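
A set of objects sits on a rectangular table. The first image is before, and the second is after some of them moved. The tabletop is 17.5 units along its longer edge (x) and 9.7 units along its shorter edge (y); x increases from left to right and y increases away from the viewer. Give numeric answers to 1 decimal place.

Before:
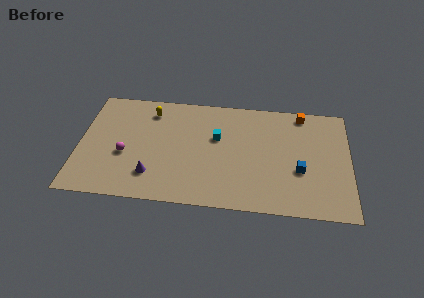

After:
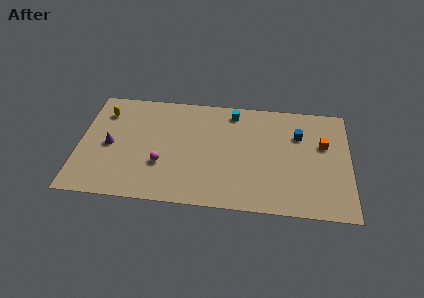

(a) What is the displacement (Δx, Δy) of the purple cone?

(-2.8, 2.3)

From the two frames, the purple cone sits at roughly (4.8, 2.3) before and (2.0, 4.6) after.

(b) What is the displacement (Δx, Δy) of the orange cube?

(1.4, -2.6)

The orange cube was at about (14.4, 8.7) and moved to about (15.8, 6.1).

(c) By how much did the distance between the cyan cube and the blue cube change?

-1.3

The distance was about 5.9 in the first image and 4.6 in the second, so they moved 1.3 units closer together.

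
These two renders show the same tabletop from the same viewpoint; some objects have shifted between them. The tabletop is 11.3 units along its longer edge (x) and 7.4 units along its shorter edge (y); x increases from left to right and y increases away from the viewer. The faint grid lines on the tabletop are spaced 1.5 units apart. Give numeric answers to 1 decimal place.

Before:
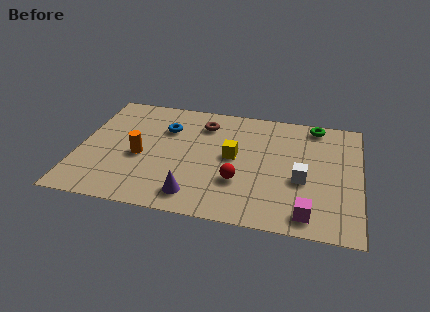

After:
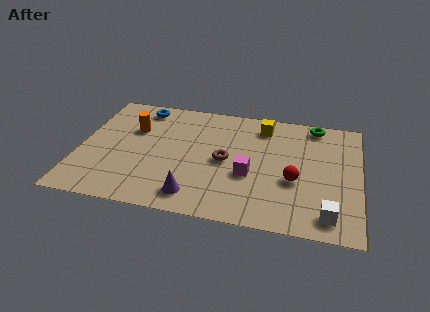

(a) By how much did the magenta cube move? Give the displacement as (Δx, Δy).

(-2.4, 1.9)

The magenta cube started near (9.3, 1.0) and ended near (6.9, 2.9).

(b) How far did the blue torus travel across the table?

1.6

From (3.4, 5.2) to (2.3, 6.4), the blue torus covered √(1.1² + 1.2²) ≈ 1.6 units.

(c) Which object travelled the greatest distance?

the magenta cube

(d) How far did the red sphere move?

2.3

From (6.5, 2.4) to (8.7, 2.9), the red sphere covered √(2.2² + 0.5²) ≈ 2.3 units.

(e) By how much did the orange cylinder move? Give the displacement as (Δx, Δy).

(-0.4, 1.7)

From the two frames, the orange cylinder sits at roughly (2.5, 3.2) before and (2.1, 4.9) after.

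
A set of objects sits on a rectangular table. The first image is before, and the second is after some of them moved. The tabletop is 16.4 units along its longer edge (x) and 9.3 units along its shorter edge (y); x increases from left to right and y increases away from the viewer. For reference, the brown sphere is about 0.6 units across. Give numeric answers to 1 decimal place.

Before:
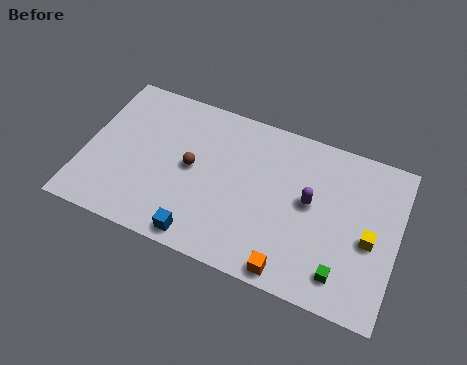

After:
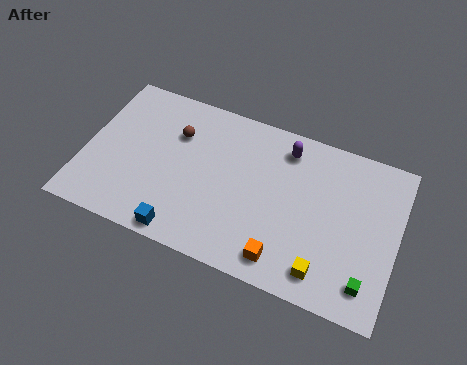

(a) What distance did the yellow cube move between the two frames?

3.3

From (15.0, 4.1) to (12.9, 1.5), the yellow cube covered √(2.1² + 2.6²) ≈ 3.3 units.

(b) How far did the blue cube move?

0.9

The blue cube was near (6.5, 1.0) before and (5.6, 0.9) after, so it travelled √(0.9² + 0.1²) ≈ 0.9 units.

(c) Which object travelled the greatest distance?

the yellow cube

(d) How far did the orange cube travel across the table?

0.6

The orange cube was near (11.2, 0.9) before and (10.8, 1.4) after, so it travelled √(0.4² + 0.5²) ≈ 0.6 units.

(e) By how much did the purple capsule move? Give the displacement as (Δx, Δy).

(-1.5, 2.6)

From the two frames, the purple capsule sits at roughly (11.8, 5.1) before and (10.3, 7.7) after.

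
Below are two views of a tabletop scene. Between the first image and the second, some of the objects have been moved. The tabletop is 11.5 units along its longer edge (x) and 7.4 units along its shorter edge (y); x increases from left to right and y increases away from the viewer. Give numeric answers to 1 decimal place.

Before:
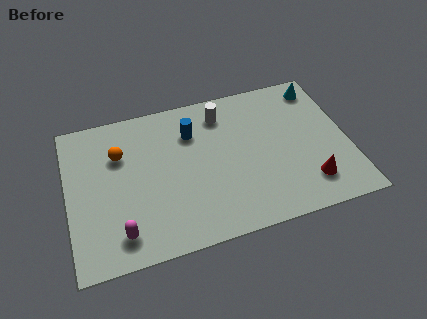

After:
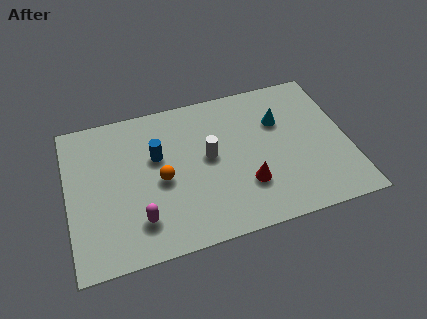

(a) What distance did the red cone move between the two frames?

2.6

The red cone was near (9.7, 1.6) before and (7.2, 2.2) after, so it travelled √(2.5² + 0.6²) ≈ 2.6 units.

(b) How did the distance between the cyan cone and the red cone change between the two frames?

-1.6

Before: roughly 4.8 units apart; after: 3.2. That's 1.6 units closer together.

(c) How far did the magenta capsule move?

0.9

From (2.0, 1.3) to (2.8, 1.7), the magenta capsule covered √(0.8² + 0.4²) ≈ 0.9 units.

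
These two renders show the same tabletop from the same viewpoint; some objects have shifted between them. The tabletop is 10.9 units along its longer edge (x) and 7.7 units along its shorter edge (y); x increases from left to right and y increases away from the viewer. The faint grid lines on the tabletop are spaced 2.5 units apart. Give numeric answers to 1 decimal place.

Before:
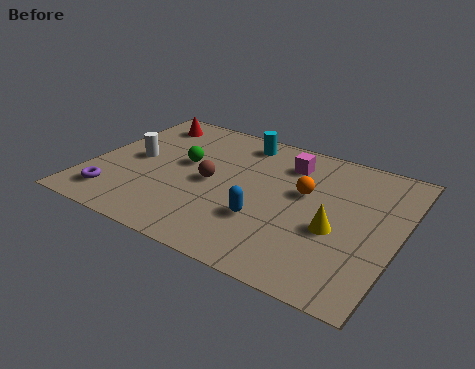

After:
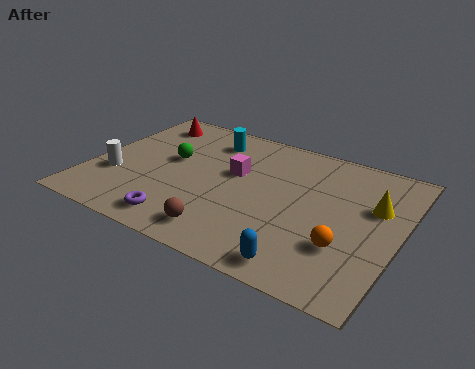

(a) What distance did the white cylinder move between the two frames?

1.4

The white cylinder was near (1.5, 3.9) before and (1.0, 2.6) after, so it travelled √(0.5² + 1.3²) ≈ 1.4 units.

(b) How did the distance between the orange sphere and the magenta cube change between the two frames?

+3.1

Before: roughly 1.6 units apart; after: 4.7. That's 3.1 units further apart.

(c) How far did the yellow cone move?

2.1

The yellow cone moved from about (8.8, 3.1) to (9.9, 4.9), a distance of √(1.1² + 1.8²) ≈ 2.1.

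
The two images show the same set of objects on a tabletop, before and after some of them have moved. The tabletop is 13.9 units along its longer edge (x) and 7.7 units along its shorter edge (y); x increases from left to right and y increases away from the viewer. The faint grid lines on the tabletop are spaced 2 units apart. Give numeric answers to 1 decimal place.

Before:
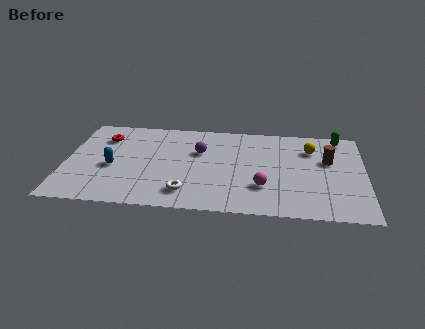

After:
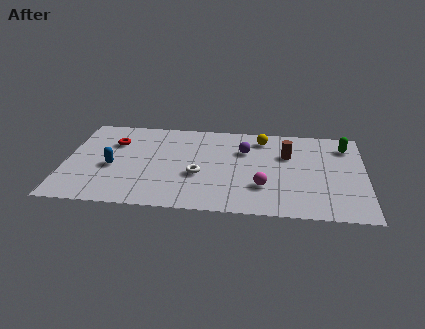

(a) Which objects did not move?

the blue capsule and the magenta sphere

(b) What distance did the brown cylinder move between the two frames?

1.9

The brown cylinder was near (12.2, 4.8) before and (10.3, 5.1) after, so it travelled √(1.9² + 0.3²) ≈ 1.9 units.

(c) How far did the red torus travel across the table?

0.6

From (1.7, 5.8) to (2.2, 5.4), the red torus covered √(0.5² + 0.4²) ≈ 0.6 units.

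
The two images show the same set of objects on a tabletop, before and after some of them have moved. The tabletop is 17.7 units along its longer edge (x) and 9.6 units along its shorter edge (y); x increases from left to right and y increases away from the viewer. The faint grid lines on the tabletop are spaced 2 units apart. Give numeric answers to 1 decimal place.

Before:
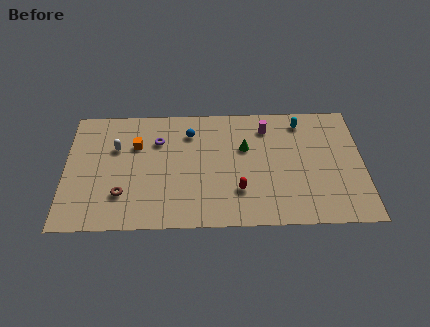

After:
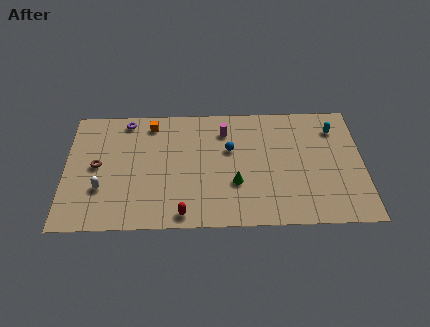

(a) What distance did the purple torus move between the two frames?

2.5

From (5.5, 6.8) to (3.6, 8.5), the purple torus covered √(1.9² + 1.7²) ≈ 2.5 units.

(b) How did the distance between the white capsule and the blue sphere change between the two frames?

+3.6

Before: roughly 4.5 units apart; after: 8.1. That's 3.6 units further apart.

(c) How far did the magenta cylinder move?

2.5

From (12.0, 7.7) to (9.5, 7.5), the magenta cylinder covered √(2.5² + 0.2²) ≈ 2.5 units.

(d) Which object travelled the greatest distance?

the red capsule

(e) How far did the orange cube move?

1.9

From (4.2, 6.5) to (5.1, 8.2), the orange cube covered √(0.9² + 1.7²) ≈ 1.9 units.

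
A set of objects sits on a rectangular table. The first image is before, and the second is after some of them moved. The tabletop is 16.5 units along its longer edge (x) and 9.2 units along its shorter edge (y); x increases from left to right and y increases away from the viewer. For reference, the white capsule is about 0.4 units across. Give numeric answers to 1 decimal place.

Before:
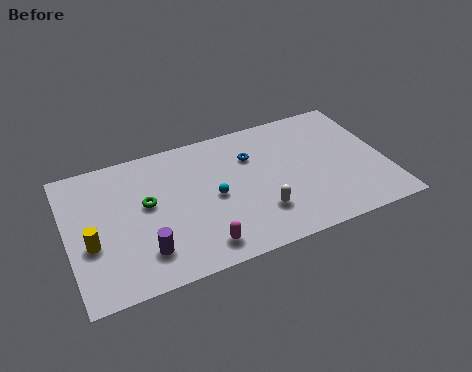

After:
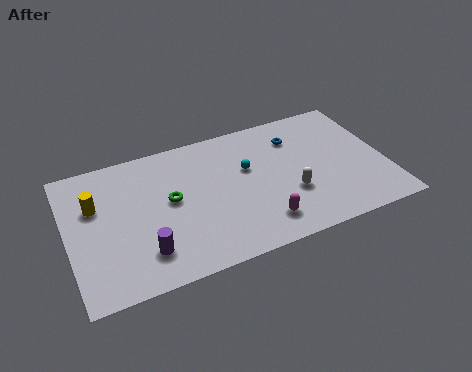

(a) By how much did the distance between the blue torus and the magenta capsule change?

-0.3

The distance was about 6.0 in the first image and 5.7 in the second, so they moved 0.3 units closer together.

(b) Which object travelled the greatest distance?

the magenta capsule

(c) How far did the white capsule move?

1.8

The white capsule was near (9.7, 2.5) before and (11.4, 3.2) after, so it travelled √(1.7² + 0.7²) ≈ 1.8 units.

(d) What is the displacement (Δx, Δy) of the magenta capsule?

(3.2, 0.4)

The magenta capsule was at about (6.5, 1.4) and moved to about (9.7, 1.8).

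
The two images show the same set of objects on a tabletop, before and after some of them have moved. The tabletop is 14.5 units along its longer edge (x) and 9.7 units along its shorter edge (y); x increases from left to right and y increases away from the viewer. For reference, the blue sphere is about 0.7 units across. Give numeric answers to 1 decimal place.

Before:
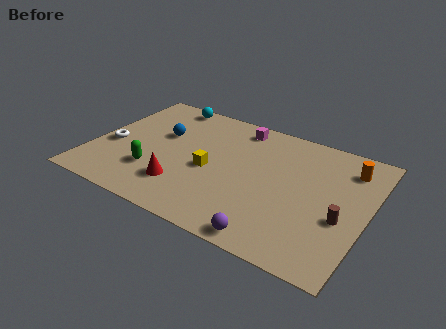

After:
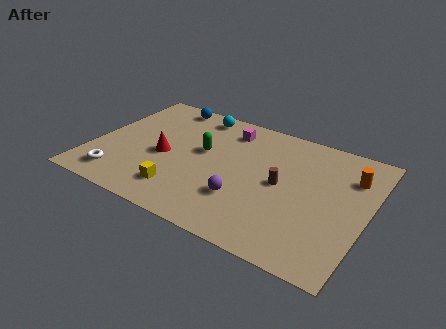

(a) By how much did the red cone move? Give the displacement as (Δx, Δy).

(-1.3, 1.9)

From the two frames, the red cone sits at roughly (5.1, 2.4) before and (3.8, 4.3) after.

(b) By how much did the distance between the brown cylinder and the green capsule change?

-5.5

They were about 9.9 units apart before and 4.4 after — 5.5 units closer together.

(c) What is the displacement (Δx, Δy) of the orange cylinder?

(0.2, -0.6)

From the two frames, the orange cylinder sits at roughly (13.2, 7.7) before and (13.4, 7.1) after.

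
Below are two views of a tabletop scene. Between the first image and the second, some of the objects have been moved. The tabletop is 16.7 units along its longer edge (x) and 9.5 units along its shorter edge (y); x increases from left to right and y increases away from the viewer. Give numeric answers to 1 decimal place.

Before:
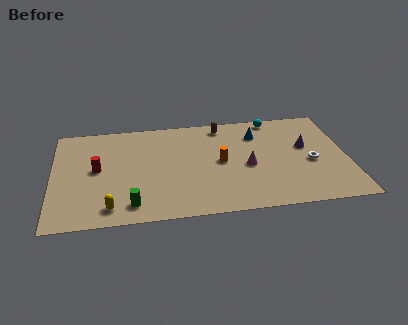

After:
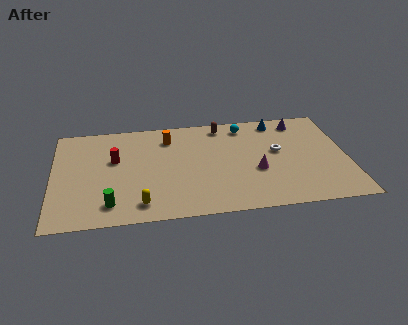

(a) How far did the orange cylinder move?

4.0

The orange cylinder was near (9.5, 4.8) before and (6.6, 7.5) after, so it travelled √(2.9² + 2.7²) ≈ 4.0 units.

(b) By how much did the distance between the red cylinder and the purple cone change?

-1.0

The distance was about 11.9 in the first image and 10.9 in the second, so they moved 1.0 units closer together.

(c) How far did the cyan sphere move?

1.8

The cyan sphere moved from about (12.7, 8.6) to (11.0, 8.1), a distance of √(1.7² + 0.5²) ≈ 1.8.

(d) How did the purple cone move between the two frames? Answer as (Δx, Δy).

(-0.2, 2.5)

The purple cone was at about (14.4, 5.6) and moved to about (14.2, 8.1).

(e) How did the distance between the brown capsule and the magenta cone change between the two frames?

+0.6

They were about 4.3 units apart before and 4.9 after — 0.6 units further apart.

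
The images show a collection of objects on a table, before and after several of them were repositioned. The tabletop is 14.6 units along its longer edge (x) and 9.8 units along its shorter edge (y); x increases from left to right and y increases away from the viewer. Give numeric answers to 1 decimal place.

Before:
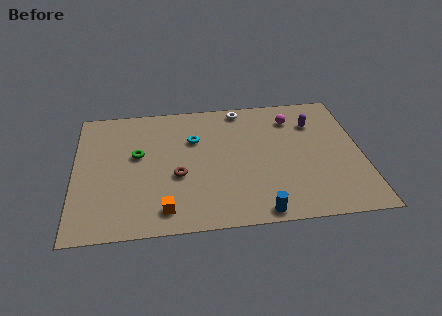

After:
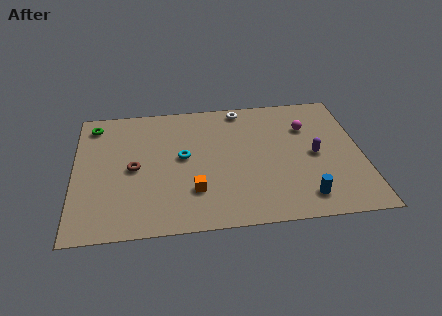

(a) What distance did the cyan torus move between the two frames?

1.4

The cyan torus moved from about (6.1, 6.6) to (5.5, 5.3), a distance of √(0.6² + 1.3²) ≈ 1.4.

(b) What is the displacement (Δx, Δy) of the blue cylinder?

(2.3, 0.8)

The blue cylinder was at about (9.2, 0.8) and moved to about (11.5, 1.6).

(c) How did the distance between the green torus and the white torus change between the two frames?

+1.4

They were about 6.2 units apart before and 7.6 after — 1.4 units further apart.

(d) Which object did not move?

the white torus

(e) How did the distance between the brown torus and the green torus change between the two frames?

+1.4

The distance was about 2.7 in the first image and 4.1 in the second, so they moved 1.4 units further apart.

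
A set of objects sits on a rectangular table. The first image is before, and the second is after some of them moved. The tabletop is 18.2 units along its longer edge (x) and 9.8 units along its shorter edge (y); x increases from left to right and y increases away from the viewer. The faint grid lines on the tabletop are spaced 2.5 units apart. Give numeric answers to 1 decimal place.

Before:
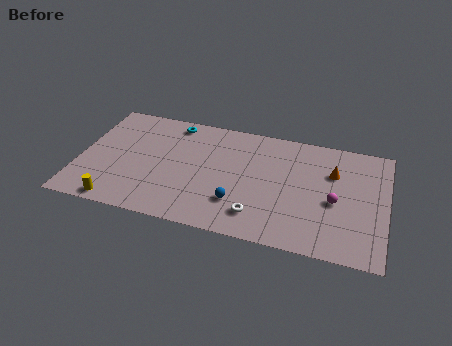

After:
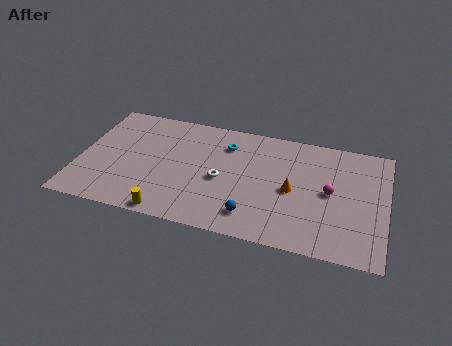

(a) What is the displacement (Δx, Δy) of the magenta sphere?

(-0.3, 0.7)

The magenta sphere started near (15.2, 4.3) and ended near (14.9, 5.0).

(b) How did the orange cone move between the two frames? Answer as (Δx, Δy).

(-2.3, -2.1)

From the two frames, the orange cone sits at roughly (15.0, 6.7) before and (12.7, 4.6) after.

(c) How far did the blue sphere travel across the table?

1.2

From (9.6, 2.7) to (10.5, 1.9), the blue sphere covered √(0.9² + 0.8²) ≈ 1.2 units.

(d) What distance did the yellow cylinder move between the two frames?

3.1

The yellow cylinder moved from about (2.6, 0.9) to (5.7, 0.8), a distance of √(3.1² + 0.1²) ≈ 3.1.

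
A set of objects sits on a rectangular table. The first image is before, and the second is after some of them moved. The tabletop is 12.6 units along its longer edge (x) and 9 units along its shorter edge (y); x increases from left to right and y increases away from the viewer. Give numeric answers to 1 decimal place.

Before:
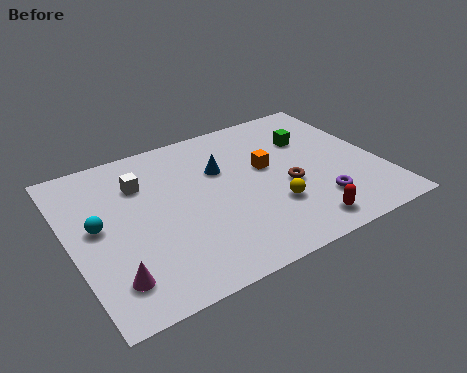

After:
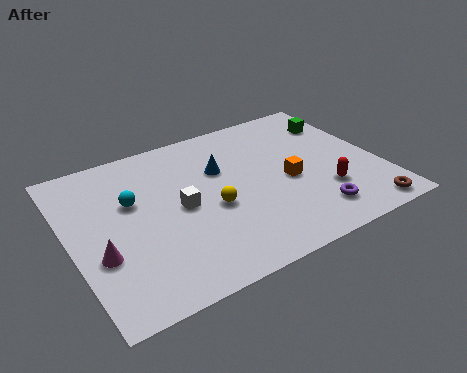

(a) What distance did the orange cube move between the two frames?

1.4

From (8.1, 5.2) to (8.8, 4.0), the orange cube covered √(0.7² + 1.2²) ≈ 1.4 units.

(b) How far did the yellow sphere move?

2.5

The yellow sphere was near (7.9, 2.8) before and (5.6, 3.8) after, so it travelled √(2.3² + 1.0²) ≈ 2.5 units.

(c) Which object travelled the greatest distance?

the brown torus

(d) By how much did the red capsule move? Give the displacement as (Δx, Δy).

(1.3, 1.5)

The red capsule started near (8.8, 1.2) and ended near (10.1, 2.7).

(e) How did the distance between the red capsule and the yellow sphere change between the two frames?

+2.8

Before: roughly 1.8 units apart; after: 4.6. That's 2.8 units further apart.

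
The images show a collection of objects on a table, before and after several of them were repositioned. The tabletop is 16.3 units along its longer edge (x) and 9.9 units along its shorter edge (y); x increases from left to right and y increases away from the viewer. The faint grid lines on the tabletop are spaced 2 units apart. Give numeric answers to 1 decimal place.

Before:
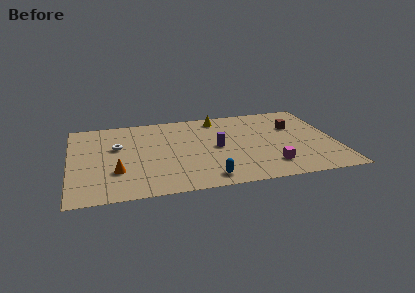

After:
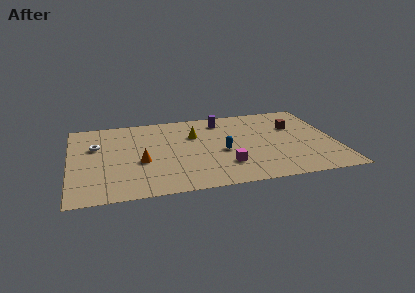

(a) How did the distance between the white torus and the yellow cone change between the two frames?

-0.8

Before: roughly 6.9 units apart; after: 6.1. That's 0.8 units closer together.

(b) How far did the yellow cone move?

2.5

The yellow cone moved from about (9.3, 8.6) to (7.7, 6.7), a distance of √(1.6² + 1.9²) ≈ 2.5.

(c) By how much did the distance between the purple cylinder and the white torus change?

+1.9

The distance was about 6.2 in the first image and 8.1 in the second, so they moved 1.9 units further apart.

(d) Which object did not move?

the brown cube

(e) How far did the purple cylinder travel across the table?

3.3

The purple cylinder was near (9.0, 4.9) before and (9.5, 8.2) after, so it travelled √(0.5² + 3.3²) ≈ 3.3 units.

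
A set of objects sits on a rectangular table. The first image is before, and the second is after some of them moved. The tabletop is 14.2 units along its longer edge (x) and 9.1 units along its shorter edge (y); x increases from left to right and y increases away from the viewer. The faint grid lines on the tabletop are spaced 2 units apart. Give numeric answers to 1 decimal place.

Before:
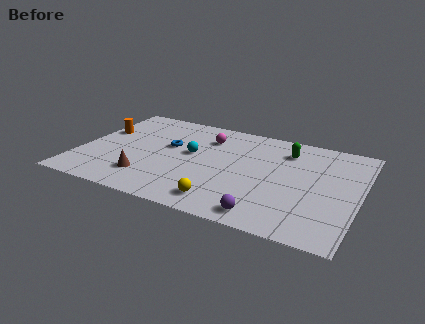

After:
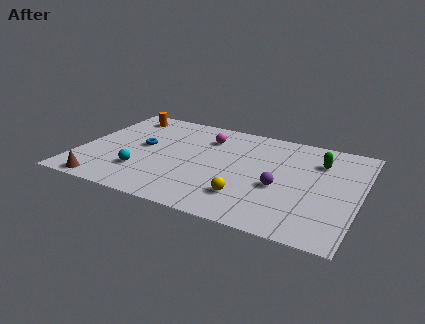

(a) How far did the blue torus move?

1.4

The blue torus was near (4.4, 5.4) before and (3.1, 4.9) after, so it travelled √(1.3² + 0.5²) ≈ 1.4 units.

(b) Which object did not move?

the magenta sphere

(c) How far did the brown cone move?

2.4

The brown cone was near (3.7, 2.1) before and (1.7, 0.8) after, so it travelled √(2.0² + 1.3²) ≈ 2.4 units.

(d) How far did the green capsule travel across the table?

1.7

The green capsule moved from about (10.3, 7.1) to (12.0, 6.7), a distance of √(1.7² + 0.4²) ≈ 1.7.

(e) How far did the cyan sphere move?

3.4

The cyan sphere moved from about (5.6, 5.1) to (3.4, 2.5), a distance of √(2.2² + 2.6²) ≈ 3.4.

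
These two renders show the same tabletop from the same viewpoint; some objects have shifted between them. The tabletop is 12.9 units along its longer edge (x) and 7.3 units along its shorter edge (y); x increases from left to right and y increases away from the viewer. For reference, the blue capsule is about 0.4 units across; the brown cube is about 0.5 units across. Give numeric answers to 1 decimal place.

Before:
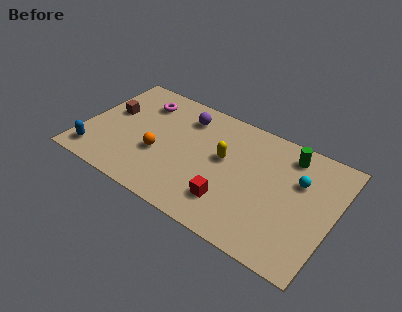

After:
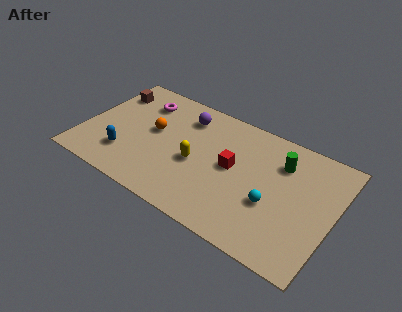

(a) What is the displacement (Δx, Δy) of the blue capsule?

(1.5, 0.7)

From the two frames, the blue capsule sits at roughly (0.9, 1.2) before and (2.4, 1.9) after.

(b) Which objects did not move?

the purple sphere and the magenta torus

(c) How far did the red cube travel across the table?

2.1

The red cube moved from about (7.9, 1.8) to (7.7, 3.9), a distance of √(0.2² + 2.1²) ≈ 2.1.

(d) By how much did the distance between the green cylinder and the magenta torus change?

-0.3

They were about 7.7 units apart before and 7.4 after — 0.3 units closer together.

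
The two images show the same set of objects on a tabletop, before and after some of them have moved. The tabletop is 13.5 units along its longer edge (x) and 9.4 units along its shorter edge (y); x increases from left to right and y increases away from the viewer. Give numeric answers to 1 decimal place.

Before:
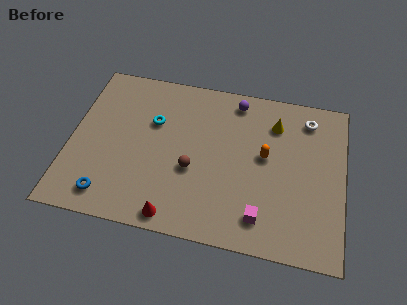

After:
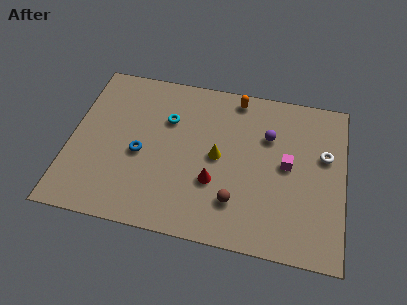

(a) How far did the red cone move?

2.9

The red cone moved from about (5.4, 0.9) to (7.2, 3.2), a distance of √(1.8² + 2.3²) ≈ 2.9.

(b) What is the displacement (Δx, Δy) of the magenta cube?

(1.1, 3.2)

From the two frames, the magenta cube sits at roughly (9.6, 1.7) before and (10.7, 4.9) after.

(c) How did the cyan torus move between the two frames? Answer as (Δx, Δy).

(0.7, 0.3)

The cyan torus was at about (4.0, 6.1) and moved to about (4.7, 6.4).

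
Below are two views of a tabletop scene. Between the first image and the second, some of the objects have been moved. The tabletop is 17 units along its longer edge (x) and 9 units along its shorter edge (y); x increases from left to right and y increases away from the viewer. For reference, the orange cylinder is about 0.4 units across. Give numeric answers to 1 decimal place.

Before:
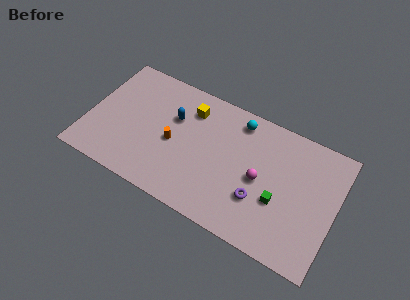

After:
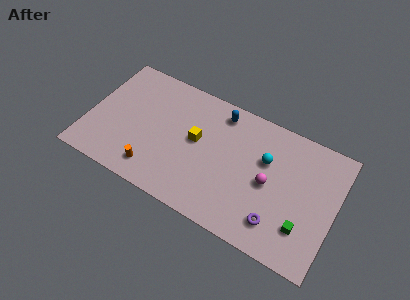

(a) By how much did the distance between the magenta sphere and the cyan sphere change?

-2.3

Before: roughly 3.9 units apart; after: 1.6. That's 2.3 units closer together.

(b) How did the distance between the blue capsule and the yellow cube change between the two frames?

+1.5

Before: roughly 1.5 units apart; after: 3.0. That's 1.5 units further apart.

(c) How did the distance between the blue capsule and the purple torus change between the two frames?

+0.5

The distance was about 7.0 in the first image and 7.5 in the second, so they moved 0.5 units further apart.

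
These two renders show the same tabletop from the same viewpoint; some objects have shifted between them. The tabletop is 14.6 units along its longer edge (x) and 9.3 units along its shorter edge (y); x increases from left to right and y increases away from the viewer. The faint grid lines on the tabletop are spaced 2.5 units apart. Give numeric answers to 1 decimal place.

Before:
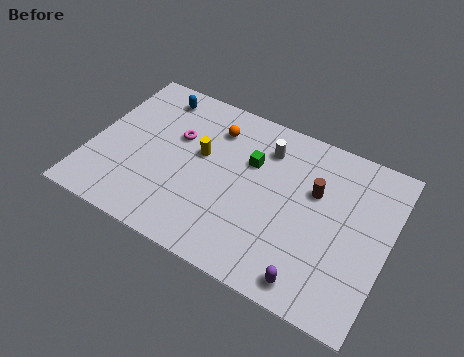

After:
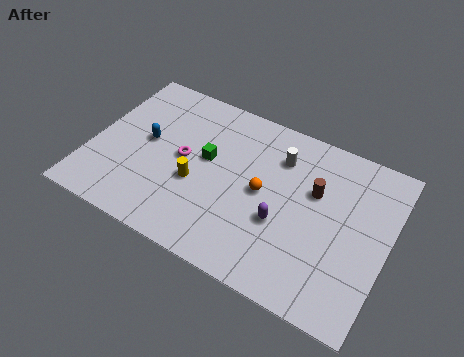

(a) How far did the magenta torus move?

1.2

The magenta torus moved from about (4.0, 5.9) to (4.5, 4.8), a distance of √(0.5² + 1.1²) ≈ 1.2.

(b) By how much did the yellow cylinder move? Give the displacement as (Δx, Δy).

(0.0, -1.7)

The yellow cylinder started near (5.3, 5.4) and ended near (5.3, 3.7).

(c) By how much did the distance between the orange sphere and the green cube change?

+0.7

The distance was about 2.3 in the first image and 3.0 in the second, so they moved 0.7 units further apart.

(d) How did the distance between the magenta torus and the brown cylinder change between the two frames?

-0.4

The distance was about 6.9 in the first image and 6.5 in the second, so they moved 0.4 units closer together.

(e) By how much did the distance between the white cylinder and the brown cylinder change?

-0.7

The distance was about 2.9 in the first image and 2.2 in the second, so they moved 0.7 units closer together.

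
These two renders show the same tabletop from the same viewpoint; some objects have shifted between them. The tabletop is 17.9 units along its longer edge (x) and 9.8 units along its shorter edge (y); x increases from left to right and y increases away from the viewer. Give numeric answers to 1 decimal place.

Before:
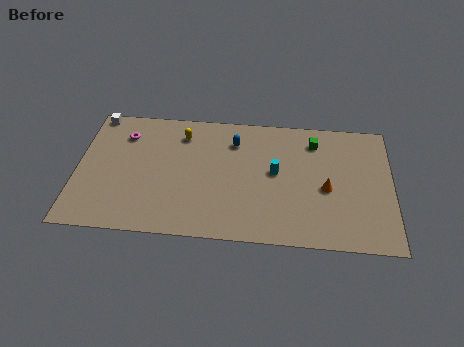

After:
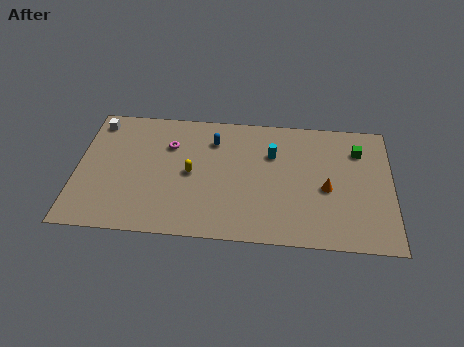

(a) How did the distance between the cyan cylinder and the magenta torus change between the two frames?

-3.1

They were about 9.0 units apart before and 5.9 after — 3.1 units closer together.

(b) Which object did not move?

the orange cone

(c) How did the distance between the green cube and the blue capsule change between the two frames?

+3.7

They were about 4.6 units apart before and 8.3 after — 3.7 units further apart.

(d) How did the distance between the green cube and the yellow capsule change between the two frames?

+2.2

The distance was about 7.6 in the first image and 9.8 in the second, so they moved 2.2 units further apart.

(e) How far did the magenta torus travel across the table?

2.7

From (2.6, 7.5) to (5.2, 6.9), the magenta torus covered √(2.6² + 0.6²) ≈ 2.7 units.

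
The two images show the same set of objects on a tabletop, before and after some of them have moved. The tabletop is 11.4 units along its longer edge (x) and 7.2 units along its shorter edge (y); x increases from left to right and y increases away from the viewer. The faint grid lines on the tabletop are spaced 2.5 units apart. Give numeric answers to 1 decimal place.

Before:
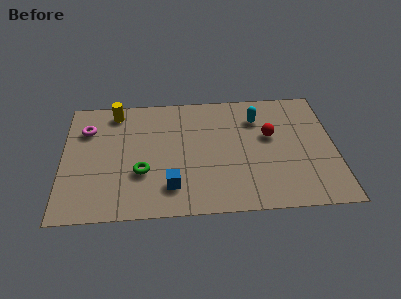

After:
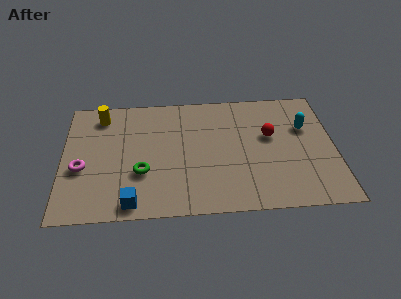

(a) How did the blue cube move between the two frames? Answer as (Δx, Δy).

(-1.6, -0.8)

From the two frames, the blue cube sits at roughly (4.5, 1.6) before and (2.9, 0.8) after.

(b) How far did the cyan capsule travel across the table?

2.1

The cyan capsule was near (8.2, 5.4) before and (10.2, 4.7) after, so it travelled √(2.0² + 0.7²) ≈ 2.1 units.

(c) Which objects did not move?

the green torus and the red sphere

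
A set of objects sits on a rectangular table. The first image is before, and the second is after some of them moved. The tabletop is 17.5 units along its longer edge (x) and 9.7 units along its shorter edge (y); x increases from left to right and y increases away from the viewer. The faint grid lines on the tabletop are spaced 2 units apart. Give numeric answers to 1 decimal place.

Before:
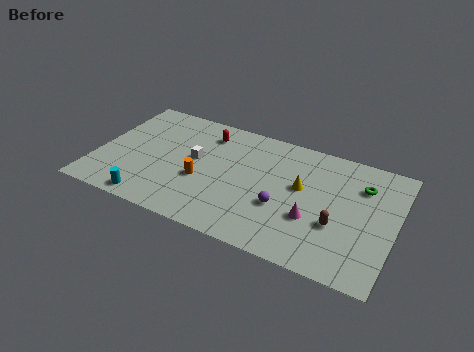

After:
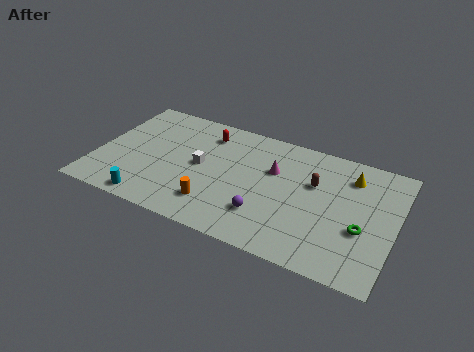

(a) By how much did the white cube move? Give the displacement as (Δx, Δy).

(0.4, -0.4)

From the two frames, the white cube sits at roughly (5.7, 5.4) before and (6.1, 5.0) after.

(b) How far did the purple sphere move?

1.3

The purple sphere moved from about (11.1, 3.6) to (10.2, 2.6), a distance of √(0.9² + 1.0²) ≈ 1.3.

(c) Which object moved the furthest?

the magenta cone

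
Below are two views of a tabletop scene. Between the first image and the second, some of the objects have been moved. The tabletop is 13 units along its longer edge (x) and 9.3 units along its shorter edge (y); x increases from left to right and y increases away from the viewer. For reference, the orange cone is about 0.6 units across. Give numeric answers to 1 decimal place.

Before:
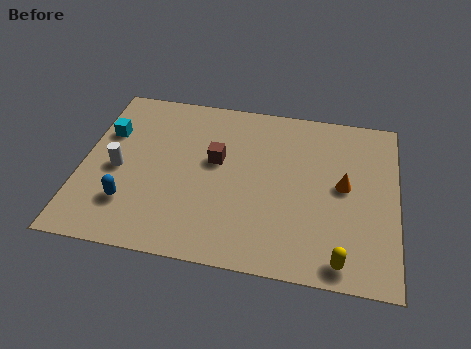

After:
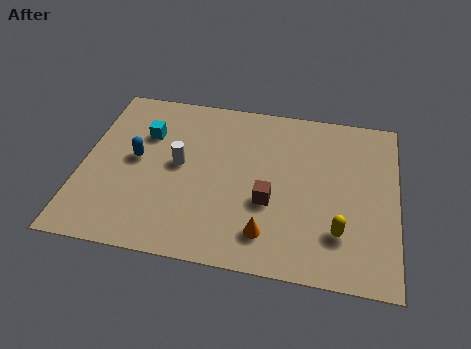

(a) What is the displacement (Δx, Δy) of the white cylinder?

(2.5, 0.7)

From the two frames, the white cylinder sits at roughly (1.5, 4.2) before and (4.0, 4.9) after.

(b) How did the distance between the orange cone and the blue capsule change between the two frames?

-2.7

They were about 9.1 units apart before and 6.4 after — 2.7 units closer together.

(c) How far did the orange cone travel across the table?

4.3

The orange cone moved from about (10.8, 4.9) to (7.8, 1.8), a distance of √(3.0² + 3.1²) ≈ 4.3.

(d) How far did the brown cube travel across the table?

3.0

The brown cube moved from about (5.5, 5.4) to (7.8, 3.5), a distance of √(2.3² + 1.9²) ≈ 3.0.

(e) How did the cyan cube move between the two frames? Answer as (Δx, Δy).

(1.6, 0.2)

The cyan cube started near (0.9, 6.2) and ended near (2.5, 6.4).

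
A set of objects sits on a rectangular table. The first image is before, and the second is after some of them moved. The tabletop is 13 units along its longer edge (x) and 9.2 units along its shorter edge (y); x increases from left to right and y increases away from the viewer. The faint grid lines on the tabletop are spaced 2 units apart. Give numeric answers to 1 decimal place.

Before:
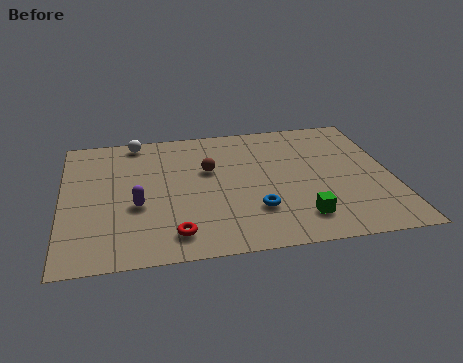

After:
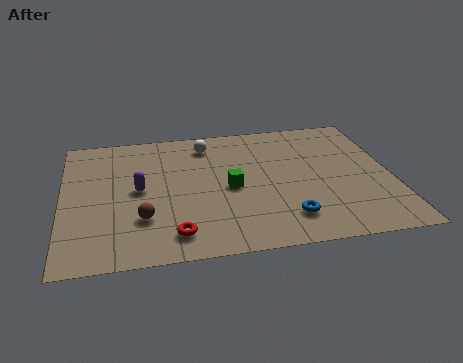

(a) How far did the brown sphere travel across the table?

4.0

The brown sphere was near (5.8, 5.7) before and (3.1, 2.7) after, so it travelled √(2.7² + 3.0²) ≈ 4.0 units.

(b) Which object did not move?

the red torus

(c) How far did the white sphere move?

2.9

The white sphere was near (3.0, 8.3) before and (5.8, 7.6) after, so it travelled √(2.8² + 0.7²) ≈ 2.9 units.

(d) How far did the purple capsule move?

1.1

The purple capsule was near (2.9, 3.6) before and (3.0, 4.7) after, so it travelled √(0.1² + 1.1²) ≈ 1.1 units.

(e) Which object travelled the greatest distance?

the brown sphere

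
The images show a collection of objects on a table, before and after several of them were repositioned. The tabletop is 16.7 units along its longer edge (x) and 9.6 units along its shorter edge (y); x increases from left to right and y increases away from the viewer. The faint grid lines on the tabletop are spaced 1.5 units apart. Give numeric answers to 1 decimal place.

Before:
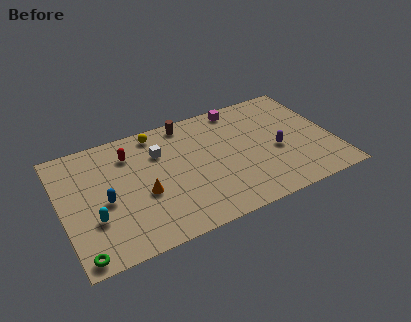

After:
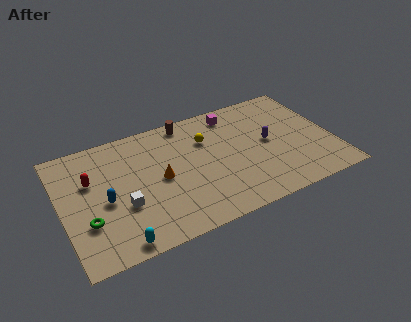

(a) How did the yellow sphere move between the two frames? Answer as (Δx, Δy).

(2.9, -1.8)

The yellow sphere was at about (6.2, 8.5) and moved to about (9.1, 6.7).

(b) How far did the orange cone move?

1.4

The orange cone moved from about (4.9, 3.9) to (6.0, 4.7), a distance of √(1.1² + 0.8²) ≈ 1.4.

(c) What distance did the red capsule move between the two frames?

2.8

From (4.4, 7.4) to (1.9, 6.2), the red capsule covered √(2.5² + 1.2²) ≈ 2.8 units.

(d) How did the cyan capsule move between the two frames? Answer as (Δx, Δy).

(1.2, -2.3)

The cyan capsule started near (1.8, 3.2) and ended near (3.0, 0.9).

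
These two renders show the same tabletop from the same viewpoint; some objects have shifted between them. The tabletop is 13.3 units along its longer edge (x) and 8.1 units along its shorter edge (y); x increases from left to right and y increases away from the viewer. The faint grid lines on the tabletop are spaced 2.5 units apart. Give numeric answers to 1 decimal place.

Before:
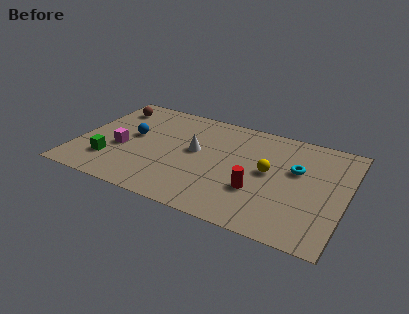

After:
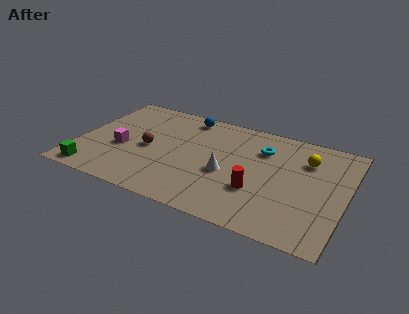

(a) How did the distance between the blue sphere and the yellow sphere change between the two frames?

-0.6

The distance was about 6.9 in the first image and 6.3 in the second, so they moved 0.6 units closer together.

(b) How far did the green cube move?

1.4

The green cube was near (1.8, 2.1) before and (1.1, 0.9) after, so it travelled √(0.7² + 1.2²) ≈ 1.4 units.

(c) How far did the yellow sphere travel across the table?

2.3

The yellow sphere moved from about (9.5, 4.3) to (11.2, 5.9), a distance of √(1.7² + 1.6²) ≈ 2.3.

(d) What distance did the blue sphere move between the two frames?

3.5

The blue sphere moved from about (2.6, 4.5) to (5.0, 7.1), a distance of √(2.4² + 2.6²) ≈ 3.5.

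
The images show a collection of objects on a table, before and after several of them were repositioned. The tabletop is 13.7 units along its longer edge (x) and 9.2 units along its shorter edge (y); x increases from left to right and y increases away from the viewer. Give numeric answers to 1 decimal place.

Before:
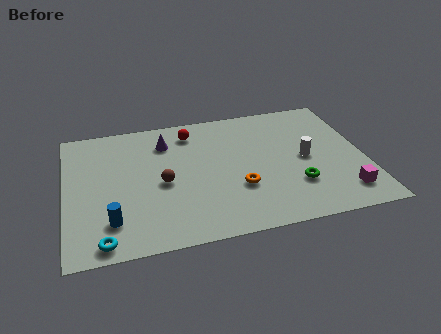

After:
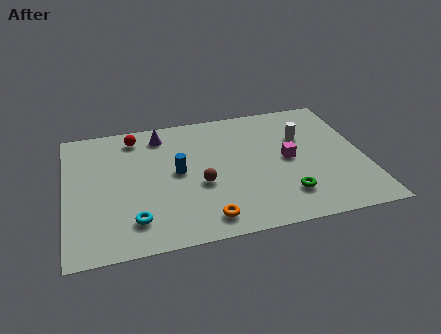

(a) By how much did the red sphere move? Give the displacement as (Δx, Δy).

(-2.6, 0.2)

The red sphere started near (5.9, 7.6) and ended near (3.3, 7.8).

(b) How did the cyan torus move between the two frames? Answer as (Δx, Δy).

(1.4, 1.0)

From the two frames, the cyan torus sits at roughly (1.6, 0.9) before and (3.0, 1.9) after.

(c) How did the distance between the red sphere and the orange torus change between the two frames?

+2.2

The distance was about 4.9 in the first image and 7.1 in the second, so they moved 2.2 units further apart.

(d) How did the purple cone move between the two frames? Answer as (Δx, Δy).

(-0.2, 0.6)

From the two frames, the purple cone sits at roughly (4.7, 7.1) before and (4.5, 7.7) after.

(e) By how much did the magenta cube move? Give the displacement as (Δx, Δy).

(-2.3, 2.9)

The magenta cube started near (12.5, 1.7) and ended near (10.2, 4.6).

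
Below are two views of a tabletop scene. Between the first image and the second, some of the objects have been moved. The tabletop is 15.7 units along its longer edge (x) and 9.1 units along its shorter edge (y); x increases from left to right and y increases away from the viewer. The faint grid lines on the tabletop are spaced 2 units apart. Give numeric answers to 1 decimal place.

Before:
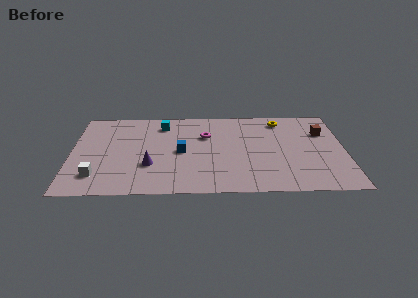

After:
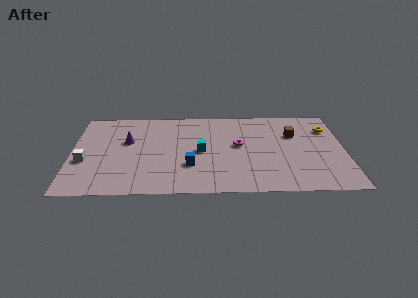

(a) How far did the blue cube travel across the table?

1.6

The blue cube was near (6.3, 4.4) before and (6.8, 2.9) after, so it travelled √(0.5² + 1.5²) ≈ 1.6 units.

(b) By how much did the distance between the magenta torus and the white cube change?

+1.5

The distance was about 7.4 in the first image and 8.9 in the second, so they moved 1.5 units further apart.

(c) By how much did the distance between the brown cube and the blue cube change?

-1.6

Before: roughly 8.4 units apart; after: 6.8. That's 1.6 units closer together.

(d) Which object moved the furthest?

the cyan cube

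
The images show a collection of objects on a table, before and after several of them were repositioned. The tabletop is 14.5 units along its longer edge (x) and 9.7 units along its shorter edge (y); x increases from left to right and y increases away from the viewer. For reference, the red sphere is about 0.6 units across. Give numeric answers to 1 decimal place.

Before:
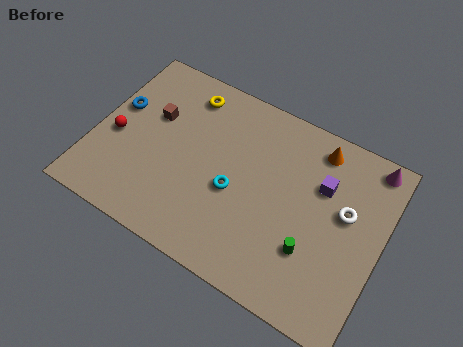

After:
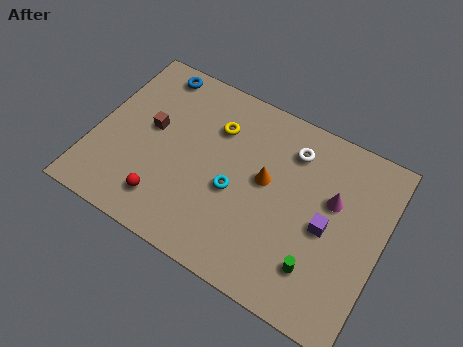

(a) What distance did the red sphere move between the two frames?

3.7

From (1.1, 4.2) to (4.0, 1.9), the red sphere covered √(2.9² + 2.3²) ≈ 3.7 units.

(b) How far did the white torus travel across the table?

3.6

The white torus was near (12.6, 5.7) before and (9.6, 7.6) after, so it travelled √(3.0² + 1.9²) ≈ 3.6 units.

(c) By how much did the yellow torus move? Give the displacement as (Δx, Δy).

(1.7, -1.1)

The yellow torus was at about (4.1, 8.1) and moved to about (5.8, 7.0).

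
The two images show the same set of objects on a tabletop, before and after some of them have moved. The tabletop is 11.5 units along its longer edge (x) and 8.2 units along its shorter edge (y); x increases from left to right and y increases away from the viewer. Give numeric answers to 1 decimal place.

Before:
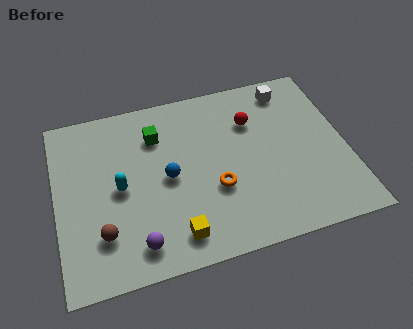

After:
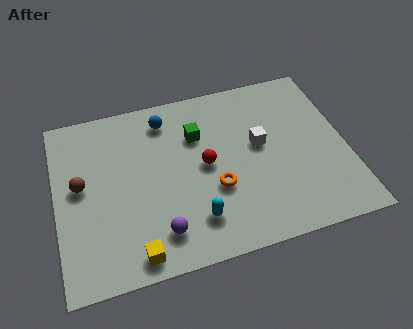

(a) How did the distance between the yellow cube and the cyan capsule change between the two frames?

-0.8

They were about 3.4 units apart before and 2.6 after — 0.8 units closer together.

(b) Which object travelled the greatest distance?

the cyan capsule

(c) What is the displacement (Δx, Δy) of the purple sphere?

(0.9, 0.3)

From the two frames, the purple sphere sits at roughly (3.0, 1.3) before and (3.9, 1.6) after.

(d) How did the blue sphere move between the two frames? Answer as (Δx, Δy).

(0.1, 2.8)

The blue sphere started near (4.4, 4.0) and ended near (4.5, 6.8).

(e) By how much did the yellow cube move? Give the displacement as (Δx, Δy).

(-1.6, -0.4)

The yellow cube started near (4.5, 1.3) and ended near (2.9, 0.9).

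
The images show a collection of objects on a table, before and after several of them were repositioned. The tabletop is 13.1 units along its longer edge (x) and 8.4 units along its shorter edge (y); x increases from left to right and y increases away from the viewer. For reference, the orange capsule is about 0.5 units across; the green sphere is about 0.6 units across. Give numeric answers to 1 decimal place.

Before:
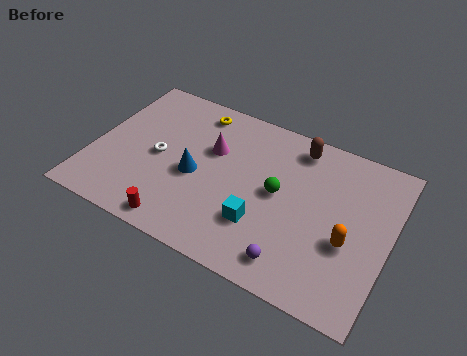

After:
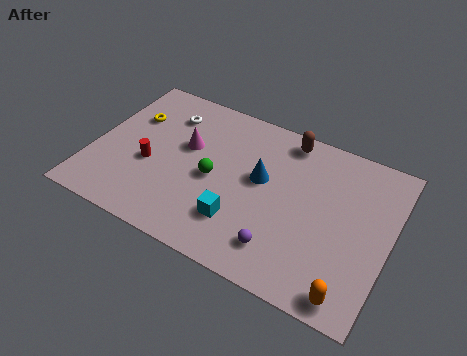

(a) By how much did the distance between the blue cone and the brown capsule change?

-2.7

Before: roughly 5.4 units apart; after: 2.7. That's 2.7 units closer together.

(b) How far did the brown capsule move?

0.5

From (8.7, 7.2) to (8.2, 7.4), the brown capsule covered √(0.5² + 0.2²) ≈ 0.5 units.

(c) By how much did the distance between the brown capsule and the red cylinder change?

-0.8

They were about 7.7 units apart before and 6.9 after — 0.8 units closer together.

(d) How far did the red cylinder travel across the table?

3.0

From (4.3, 0.9) to (2.6, 3.4), the red cylinder covered √(1.7² + 2.5²) ≈ 3.0 units.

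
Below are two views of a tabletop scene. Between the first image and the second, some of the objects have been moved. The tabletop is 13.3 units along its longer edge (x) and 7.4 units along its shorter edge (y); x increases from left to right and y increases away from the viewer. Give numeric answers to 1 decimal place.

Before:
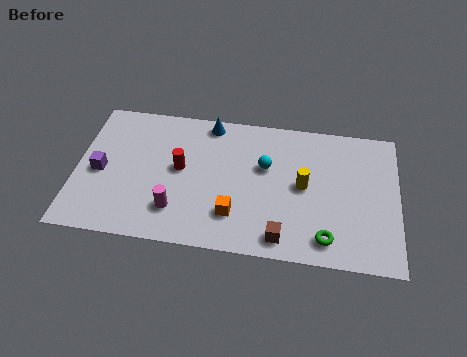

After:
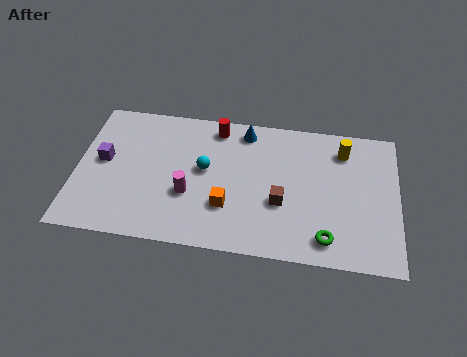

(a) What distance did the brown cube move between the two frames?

1.8

The brown cube moved from about (8.6, 1.0) to (8.5, 2.8), a distance of √(0.1² + 1.8²) ≈ 1.8.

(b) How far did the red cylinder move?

2.8

From (4.3, 4.0) to (5.7, 6.4), the red cylinder covered √(1.4² + 2.4²) ≈ 2.8 units.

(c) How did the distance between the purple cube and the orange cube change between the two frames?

-0.3

The distance was about 5.8 in the first image and 5.5 in the second, so they moved 0.3 units closer together.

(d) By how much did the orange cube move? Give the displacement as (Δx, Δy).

(-0.3, 0.4)

The orange cube was at about (6.6, 1.9) and moved to about (6.3, 2.3).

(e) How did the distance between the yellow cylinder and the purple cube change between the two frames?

+1.7

Before: roughly 8.4 units apart; after: 10.1. That's 1.7 units further apart.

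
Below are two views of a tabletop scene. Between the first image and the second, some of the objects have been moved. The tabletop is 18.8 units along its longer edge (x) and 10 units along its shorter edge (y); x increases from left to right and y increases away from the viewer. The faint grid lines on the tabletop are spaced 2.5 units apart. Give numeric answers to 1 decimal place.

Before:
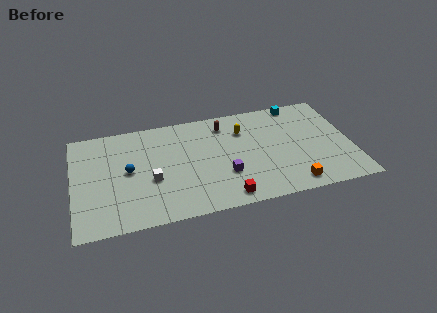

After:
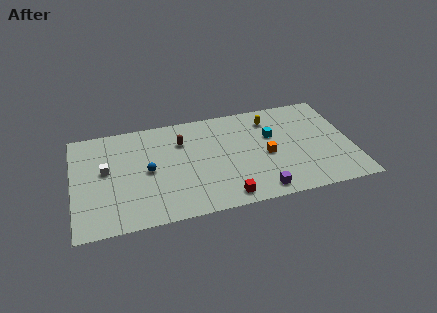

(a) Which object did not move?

the red cube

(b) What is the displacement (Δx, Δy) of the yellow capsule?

(1.9, 0.7)

The yellow capsule started near (11.6, 7.3) and ended near (13.5, 8.0).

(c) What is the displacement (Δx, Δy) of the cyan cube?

(-2.0, -2.8)

From the two frames, the cyan cube sits at roughly (15.5, 9.1) before and (13.5, 6.3) after.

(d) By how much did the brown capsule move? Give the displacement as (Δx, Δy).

(-3.0, -1.0)

From the two frames, the brown capsule sits at roughly (10.4, 8.2) before and (7.4, 7.2) after.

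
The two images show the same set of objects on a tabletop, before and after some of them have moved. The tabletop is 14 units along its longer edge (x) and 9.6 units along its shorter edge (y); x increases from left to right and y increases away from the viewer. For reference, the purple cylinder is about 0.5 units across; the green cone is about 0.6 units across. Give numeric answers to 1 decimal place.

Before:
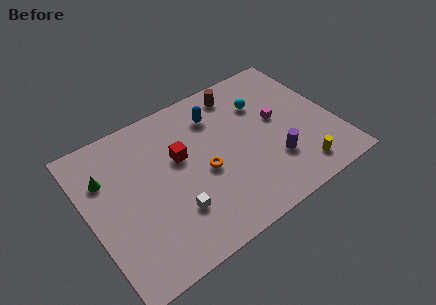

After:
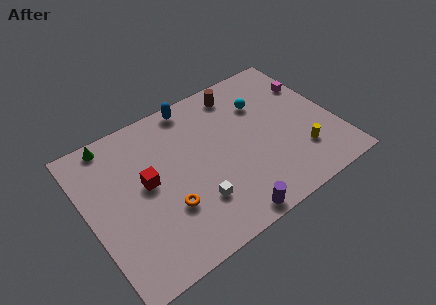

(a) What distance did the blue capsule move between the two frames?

1.7

From (7.7, 7.4) to (6.6, 8.7), the blue capsule covered √(1.1² + 1.3²) ≈ 1.7 units.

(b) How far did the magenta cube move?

2.7

The magenta cube was near (10.9, 5.3) before and (13.2, 6.7) after, so it travelled √(2.3² + 1.4²) ≈ 2.7 units.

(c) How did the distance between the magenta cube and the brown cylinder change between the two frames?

+0.9

The distance was about 3.4 in the first image and 4.3 in the second, so they moved 0.9 units further apart.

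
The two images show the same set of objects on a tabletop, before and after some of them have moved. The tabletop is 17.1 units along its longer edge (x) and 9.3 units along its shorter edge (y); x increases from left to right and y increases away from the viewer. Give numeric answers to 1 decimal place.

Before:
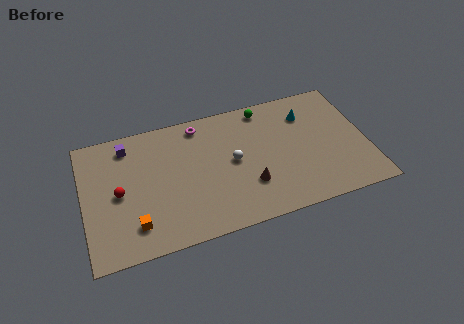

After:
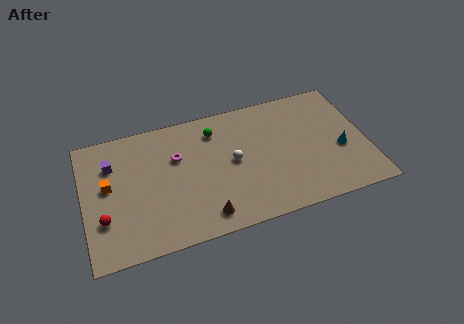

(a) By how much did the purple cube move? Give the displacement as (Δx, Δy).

(-1.0, -1.1)

From the two frames, the purple cube sits at roughly (2.8, 7.8) before and (1.8, 6.7) after.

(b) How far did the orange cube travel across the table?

3.5

The orange cube moved from about (2.9, 2.0) to (1.5, 5.2), a distance of √(1.4² + 3.2²) ≈ 3.5.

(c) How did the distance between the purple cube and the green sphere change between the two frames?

-2.1

The distance was about 8.4 in the first image and 6.3 in the second, so they moved 2.1 units closer together.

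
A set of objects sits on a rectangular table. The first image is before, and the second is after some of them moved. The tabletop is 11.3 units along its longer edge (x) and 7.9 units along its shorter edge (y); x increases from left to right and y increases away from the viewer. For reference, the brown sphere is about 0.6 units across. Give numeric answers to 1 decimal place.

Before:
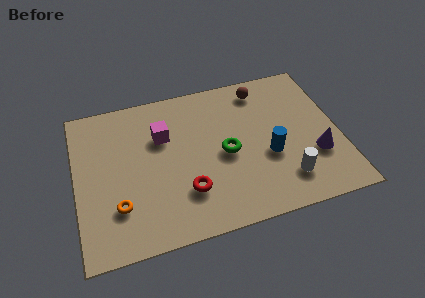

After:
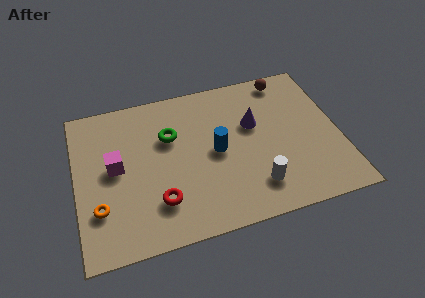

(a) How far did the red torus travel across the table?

1.2

The red torus was near (4.6, 2.2) before and (3.4, 2.0) after, so it travelled √(1.2² + 0.2²) ≈ 1.2 units.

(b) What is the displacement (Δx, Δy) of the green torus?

(-2.3, 1.5)

From the two frames, the green torus sits at roughly (6.4, 3.7) before and (4.1, 5.2) after.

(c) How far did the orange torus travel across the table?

0.8

The orange torus moved from about (1.7, 2.2) to (0.9, 2.3), a distance of √(0.8² + 0.1²) ≈ 0.8.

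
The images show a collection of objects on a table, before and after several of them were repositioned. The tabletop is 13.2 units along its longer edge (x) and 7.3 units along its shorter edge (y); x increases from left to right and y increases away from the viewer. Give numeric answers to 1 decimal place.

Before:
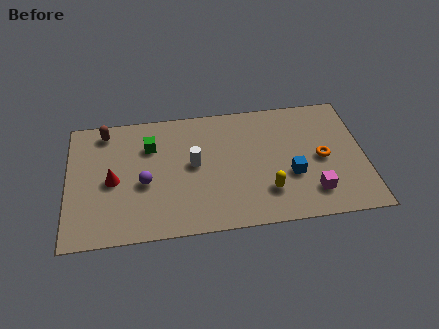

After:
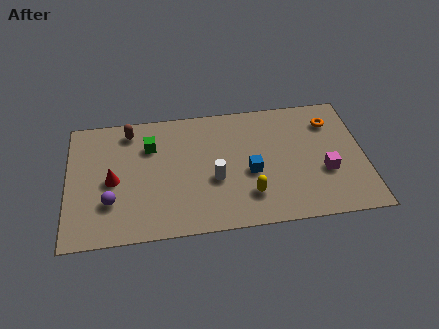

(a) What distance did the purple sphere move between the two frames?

1.7

The purple sphere was near (3.4, 3.1) before and (1.9, 2.2) after, so it travelled √(1.5² + 0.9²) ≈ 1.7 units.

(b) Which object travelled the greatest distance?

the orange torus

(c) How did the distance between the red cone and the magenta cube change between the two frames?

+0.4

Before: roughly 9.0 units apart; after: 9.4. That's 0.4 units further apart.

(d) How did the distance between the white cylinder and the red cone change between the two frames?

+0.9

Before: roughly 3.6 units apart; after: 4.5. That's 0.9 units further apart.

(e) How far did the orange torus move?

2.2

The orange torus moved from about (11.3, 3.5) to (11.8, 5.6), a distance of √(0.5² + 2.1²) ≈ 2.2.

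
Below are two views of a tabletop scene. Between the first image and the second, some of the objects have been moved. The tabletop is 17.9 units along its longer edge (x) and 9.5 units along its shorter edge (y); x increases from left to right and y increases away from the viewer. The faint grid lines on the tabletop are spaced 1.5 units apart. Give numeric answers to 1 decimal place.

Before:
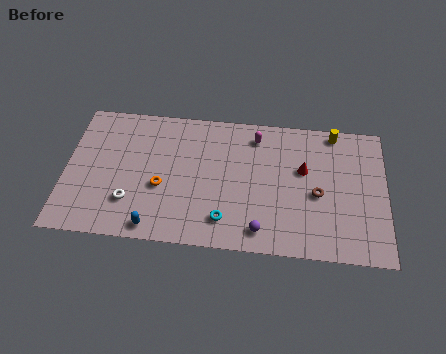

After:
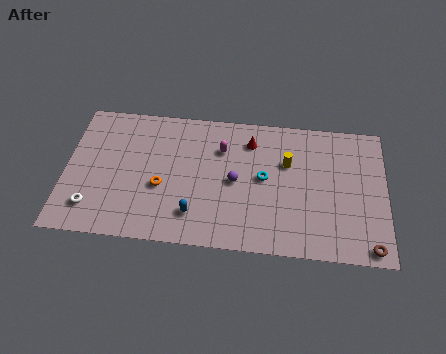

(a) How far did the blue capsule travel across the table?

2.5

From (5.1, 1.0) to (7.3, 2.1), the blue capsule covered √(2.2² + 1.1²) ≈ 2.5 units.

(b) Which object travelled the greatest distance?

the brown torus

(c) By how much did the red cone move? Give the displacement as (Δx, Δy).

(-3.0, 1.7)

The red cone started near (13.3, 5.8) and ended near (10.3, 7.5).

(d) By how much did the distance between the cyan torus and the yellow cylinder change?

-7.2

The distance was about 9.0 in the first image and 1.8 in the second, so they moved 7.2 units closer together.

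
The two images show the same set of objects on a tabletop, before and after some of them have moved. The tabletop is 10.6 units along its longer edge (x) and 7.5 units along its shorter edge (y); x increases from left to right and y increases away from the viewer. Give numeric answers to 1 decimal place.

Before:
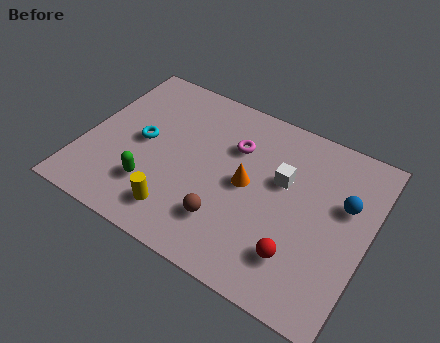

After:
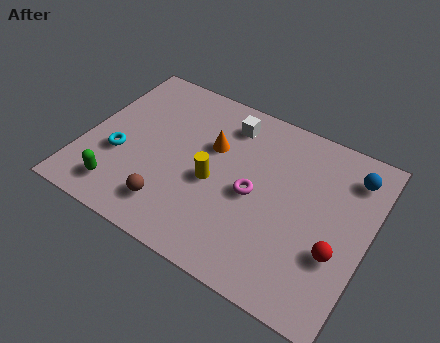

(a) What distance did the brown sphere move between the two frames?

2.0

The brown sphere moved from about (5.6, 1.9) to (3.6, 1.5), a distance of √(2.0² + 0.4²) ≈ 2.0.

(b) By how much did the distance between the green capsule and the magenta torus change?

+1.1

The distance was about 4.1 in the first image and 5.2 in the second, so they moved 1.1 units further apart.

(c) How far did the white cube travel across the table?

2.7

The white cube moved from about (7.3, 4.6) to (5.0, 6.1), a distance of √(2.3² + 1.5²) ≈ 2.7.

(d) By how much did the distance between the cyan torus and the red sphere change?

+1.7

The distance was about 6.5 in the first image and 8.2 in the second, so they moved 1.7 units further apart.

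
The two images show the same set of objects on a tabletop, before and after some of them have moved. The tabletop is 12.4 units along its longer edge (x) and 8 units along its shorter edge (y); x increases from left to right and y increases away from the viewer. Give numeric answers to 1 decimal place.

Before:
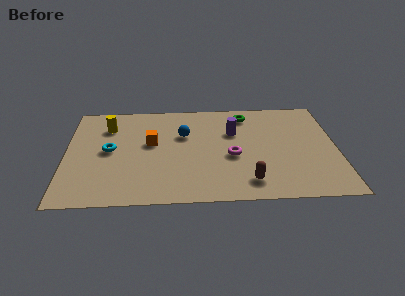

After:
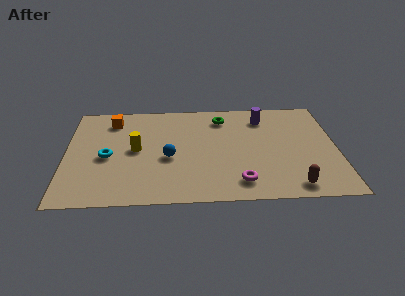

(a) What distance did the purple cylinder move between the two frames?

1.8

The purple cylinder was near (7.7, 5.3) before and (9.1, 6.4) after, so it travelled √(1.4² + 1.1²) ≈ 1.8 units.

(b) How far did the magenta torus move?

2.0

From (7.6, 3.4) to (7.9, 1.4), the magenta torus covered √(0.3² + 2.0²) ≈ 2.0 units.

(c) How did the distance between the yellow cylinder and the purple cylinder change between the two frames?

+0.5

The distance was about 5.8 in the first image and 6.3 in the second, so they moved 0.5 units further apart.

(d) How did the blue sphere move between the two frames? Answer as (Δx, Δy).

(-0.7, -1.8)

From the two frames, the blue sphere sits at roughly (5.4, 5.2) before and (4.7, 3.4) after.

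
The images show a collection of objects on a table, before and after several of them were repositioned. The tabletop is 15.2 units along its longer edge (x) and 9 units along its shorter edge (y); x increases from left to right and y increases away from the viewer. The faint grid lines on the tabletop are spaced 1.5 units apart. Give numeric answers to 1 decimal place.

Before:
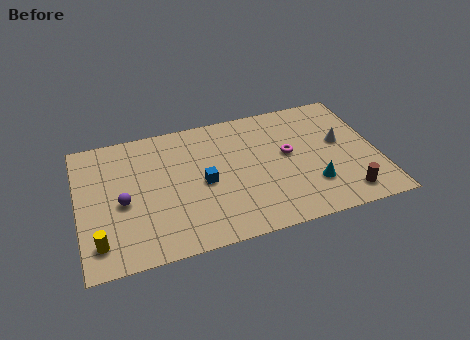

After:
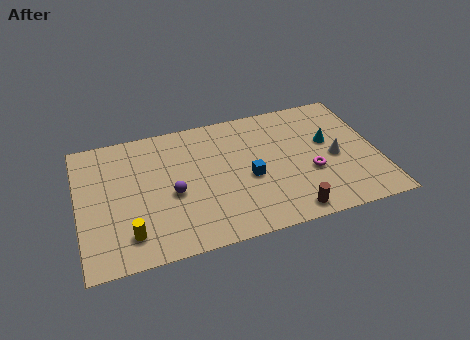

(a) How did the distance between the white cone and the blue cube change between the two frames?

-2.8

The distance was about 7.2 in the first image and 4.4 in the second, so they moved 2.8 units closer together.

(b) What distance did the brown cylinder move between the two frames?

2.9

From (13.3, 1.4) to (10.4, 1.0), the brown cylinder covered √(2.9² + 0.4²) ≈ 2.9 units.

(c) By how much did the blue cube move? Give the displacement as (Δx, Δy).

(2.3, -0.3)

From the two frames, the blue cube sits at roughly (6.3, 4.2) before and (8.6, 3.9) after.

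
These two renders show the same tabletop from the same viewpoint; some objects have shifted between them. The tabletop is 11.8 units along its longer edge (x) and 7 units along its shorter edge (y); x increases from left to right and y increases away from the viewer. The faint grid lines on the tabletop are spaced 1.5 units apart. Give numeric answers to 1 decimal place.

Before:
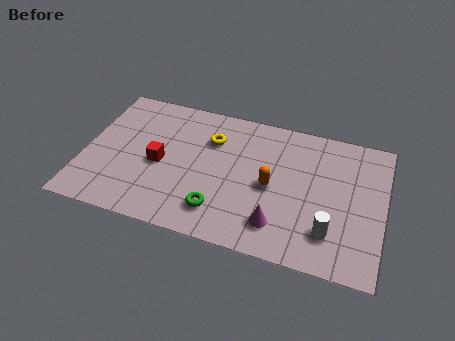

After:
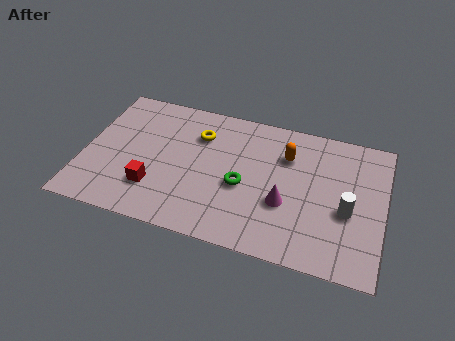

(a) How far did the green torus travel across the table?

1.7

The green torus was near (5.5, 1.5) before and (6.3, 3.0) after, so it travelled √(0.8² + 1.5²) ≈ 1.7 units.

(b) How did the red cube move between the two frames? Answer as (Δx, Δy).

(-0.1, -1.3)

From the two frames, the red cube sits at roughly (3.0, 3.2) before and (2.9, 1.9) after.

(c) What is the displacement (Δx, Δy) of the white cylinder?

(0.6, 1.2)

The white cylinder was at about (9.8, 1.7) and moved to about (10.4, 2.9).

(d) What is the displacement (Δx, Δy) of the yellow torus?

(-0.5, 0.1)

From the two frames, the yellow torus sits at roughly (4.9, 5.0) before and (4.4, 5.1) after.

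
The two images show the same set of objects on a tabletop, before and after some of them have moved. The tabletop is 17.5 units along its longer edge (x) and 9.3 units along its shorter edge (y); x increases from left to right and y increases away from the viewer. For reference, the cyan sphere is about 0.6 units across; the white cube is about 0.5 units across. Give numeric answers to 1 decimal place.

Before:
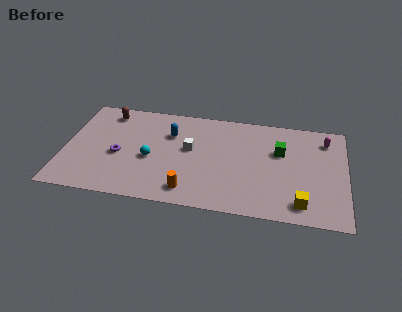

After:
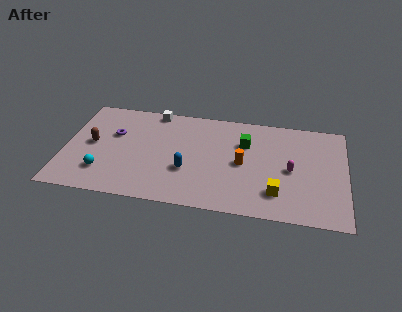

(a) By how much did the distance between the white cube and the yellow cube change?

+2.1

Before: roughly 8.0 units apart; after: 10.1. That's 2.1 units further apart.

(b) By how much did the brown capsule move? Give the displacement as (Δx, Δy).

(-0.8, -3.1)

The brown capsule was at about (2.5, 7.9) and moved to about (1.7, 4.8).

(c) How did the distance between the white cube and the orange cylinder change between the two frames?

+3.2

The distance was about 3.8 in the first image and 7.0 in the second, so they moved 3.2 units further apart.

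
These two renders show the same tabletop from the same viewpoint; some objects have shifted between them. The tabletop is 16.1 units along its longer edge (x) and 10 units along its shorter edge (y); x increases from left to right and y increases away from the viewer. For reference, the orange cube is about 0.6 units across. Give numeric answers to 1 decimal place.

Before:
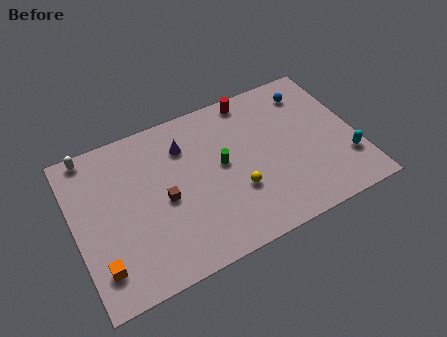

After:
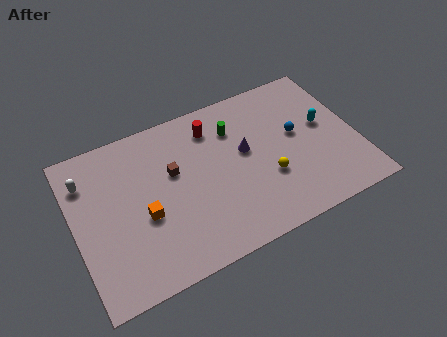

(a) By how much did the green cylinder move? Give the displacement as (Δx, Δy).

(1.0, 2.0)

The green cylinder was at about (8.4, 5.4) and moved to about (9.4, 7.4).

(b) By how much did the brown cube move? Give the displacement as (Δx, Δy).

(0.7, 1.5)

The brown cube started near (5.0, 4.6) and ended near (5.7, 6.1).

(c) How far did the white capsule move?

1.6

The white capsule was near (1.3, 9.2) before and (0.9, 7.6) after, so it travelled √(0.4² + 1.6²) ≈ 1.6 units.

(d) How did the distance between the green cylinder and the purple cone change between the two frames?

-1.1

They were about 2.8 units apart before and 1.7 after — 1.1 units closer together.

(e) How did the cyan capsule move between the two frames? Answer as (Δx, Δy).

(-0.9, 2.8)

The cyan capsule was at about (15.3, 2.8) and moved to about (14.4, 5.6).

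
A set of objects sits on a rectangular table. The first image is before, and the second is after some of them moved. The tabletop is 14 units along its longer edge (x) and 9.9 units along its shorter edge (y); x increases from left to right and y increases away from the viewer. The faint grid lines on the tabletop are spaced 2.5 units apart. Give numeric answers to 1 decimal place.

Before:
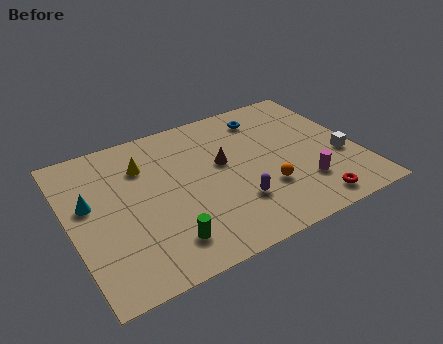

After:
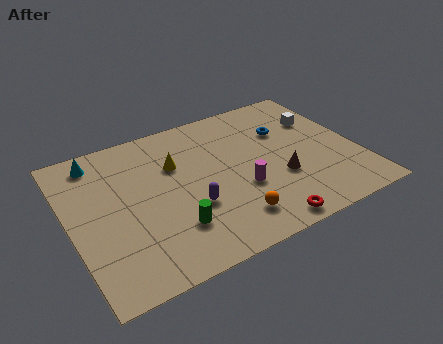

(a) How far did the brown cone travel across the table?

3.3

The brown cone moved from about (7.5, 5.7) to (10.0, 3.5), a distance of √(2.5² + 2.2²) ≈ 3.3.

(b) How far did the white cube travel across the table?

3.1

The white cube moved from about (13.1, 3.7) to (12.6, 6.8), a distance of √(0.5² + 3.1²) ≈ 3.1.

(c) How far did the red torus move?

2.4

The red torus moved from about (11.1, 1.2) to (8.7, 0.9), a distance of √(2.4² + 0.3²) ≈ 2.4.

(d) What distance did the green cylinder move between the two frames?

0.9

The green cylinder was near (4.1, 1.9) before and (4.6, 2.6) after, so it travelled √(0.5² + 0.7²) ≈ 0.9 units.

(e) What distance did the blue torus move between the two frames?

1.6

The blue torus moved from about (10.0, 8.1) to (10.8, 6.7), a distance of √(0.8² + 1.4²) ≈ 1.6.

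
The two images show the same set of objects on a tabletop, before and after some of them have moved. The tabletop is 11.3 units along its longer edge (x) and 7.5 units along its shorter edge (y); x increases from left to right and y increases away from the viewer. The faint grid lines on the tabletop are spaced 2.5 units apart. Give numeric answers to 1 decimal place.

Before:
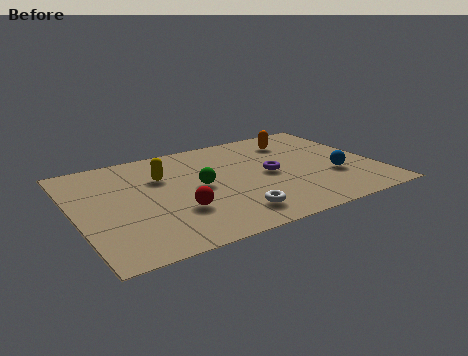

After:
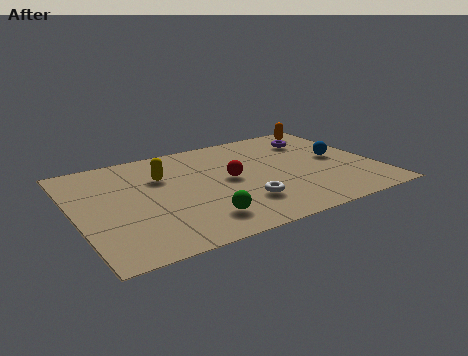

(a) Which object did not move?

the yellow capsule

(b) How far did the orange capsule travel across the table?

1.7

From (8.7, 5.9) to (10.2, 6.6), the orange capsule covered √(1.5² + 0.7²) ≈ 1.7 units.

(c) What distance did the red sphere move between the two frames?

2.7

The red sphere was near (3.6, 2.4) before and (5.8, 3.9) after, so it travelled √(2.2² + 1.5²) ≈ 2.7 units.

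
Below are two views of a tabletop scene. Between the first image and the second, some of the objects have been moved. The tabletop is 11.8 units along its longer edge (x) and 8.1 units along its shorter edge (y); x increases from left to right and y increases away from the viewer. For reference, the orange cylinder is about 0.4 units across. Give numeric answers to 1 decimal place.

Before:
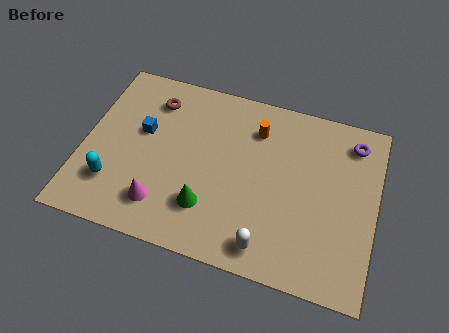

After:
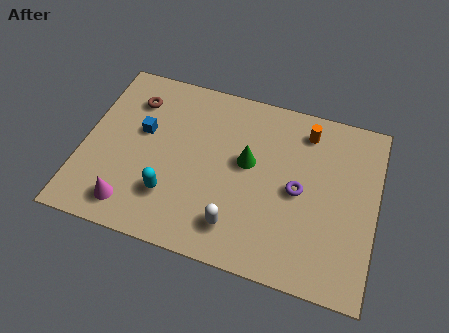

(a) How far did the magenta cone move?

1.3

From (3.4, 1.7) to (2.2, 1.3), the magenta cone covered √(1.2² + 0.4²) ≈ 1.3 units.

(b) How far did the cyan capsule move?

2.3

The cyan capsule was near (1.4, 2.1) before and (3.7, 2.2) after, so it travelled √(2.3² + 0.1²) ≈ 2.3 units.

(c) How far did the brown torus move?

0.8

The brown torus was near (2.6, 6.4) before and (1.8, 6.2) after, so it travelled √(0.8² + 0.2²) ≈ 0.8 units.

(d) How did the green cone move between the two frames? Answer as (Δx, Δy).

(1.4, 2.5)

The green cone started near (5.2, 2.1) and ended near (6.6, 4.6).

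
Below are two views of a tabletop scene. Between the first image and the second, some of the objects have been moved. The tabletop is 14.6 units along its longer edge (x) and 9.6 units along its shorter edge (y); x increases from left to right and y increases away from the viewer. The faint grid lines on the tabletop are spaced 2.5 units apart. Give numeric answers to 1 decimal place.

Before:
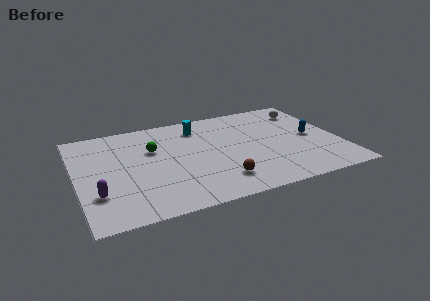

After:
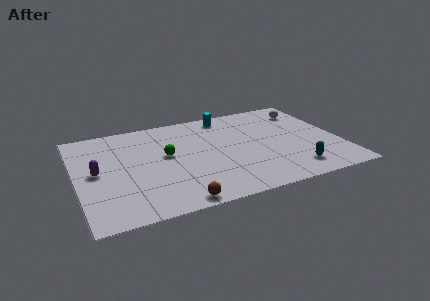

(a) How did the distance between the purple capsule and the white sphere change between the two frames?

-0.7

Before: roughly 13.1 units apart; after: 12.4. That's 0.7 units closer together.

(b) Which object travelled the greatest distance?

the blue capsule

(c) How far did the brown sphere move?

2.8

The brown sphere was near (7.6, 2.0) before and (5.1, 0.8) after, so it travelled √(2.5² + 1.2²) ≈ 2.8 units.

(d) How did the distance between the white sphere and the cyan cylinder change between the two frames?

-1.6

Before: roughly 6.2 units apart; after: 4.6. That's 1.6 units closer together.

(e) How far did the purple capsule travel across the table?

2.1

The purple capsule was near (1.0, 2.8) before and (1.1, 4.9) after, so it travelled √(0.1² + 2.1²) ≈ 2.1 units.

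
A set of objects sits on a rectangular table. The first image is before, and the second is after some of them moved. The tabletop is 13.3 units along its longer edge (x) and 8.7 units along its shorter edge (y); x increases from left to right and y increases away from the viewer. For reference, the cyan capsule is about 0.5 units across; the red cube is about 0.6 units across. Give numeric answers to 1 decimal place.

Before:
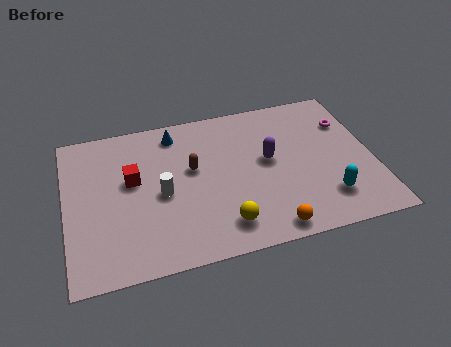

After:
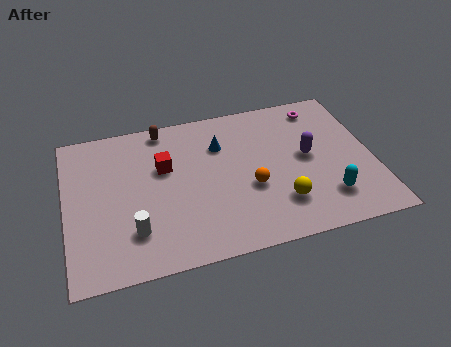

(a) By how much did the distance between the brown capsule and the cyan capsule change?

+2.5

Before: roughly 6.4 units apart; after: 8.9. That's 2.5 units further apart.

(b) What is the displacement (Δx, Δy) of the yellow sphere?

(2.5, 0.6)

From the two frames, the yellow sphere sits at roughly (6.6, 1.6) before and (9.1, 2.2) after.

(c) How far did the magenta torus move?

1.6

From (12.4, 6.2) to (11.3, 7.4), the magenta torus covered √(1.1² + 1.2²) ≈ 1.6 units.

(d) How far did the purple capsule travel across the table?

1.7

The purple capsule moved from about (8.8, 4.8) to (10.5, 4.6), a distance of √(1.7² + 0.2²) ≈ 1.7.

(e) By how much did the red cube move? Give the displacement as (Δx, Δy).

(1.4, 0.4)

The red cube started near (2.9, 5.1) and ended near (4.3, 5.5).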